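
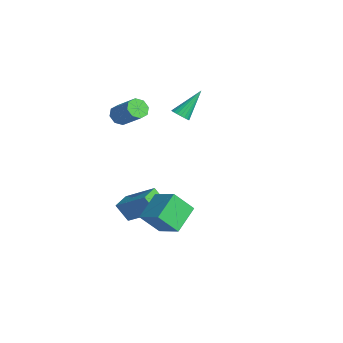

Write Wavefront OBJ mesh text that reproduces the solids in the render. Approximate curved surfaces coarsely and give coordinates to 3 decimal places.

v -2.992 -0.251 3.066
v -2.575 -0.287 2.595
v -1.352 0.155 3.643
v -1.768 0.191 4.114
v -2.769 0.152 2.636
v -1.546 0.595 3.684
v -3.094 0.355 2.93
v -1.871 0.798 3.977
v -3.358 0.203 3.303
v -2.135 0.645 4.35
v -3.408 -0.215 3.537
v -2.185 0.227 4.585
v -3.214 -0.655 3.496
v -1.991 -0.212 4.544
v -2.889 -0.858 3.203
v -1.666 -0.415 4.25
v -2.625 -0.705 2.83
v -1.402 -0.263 3.877
v 0.687 0.017 -0.573
v 1.974 0.445 0.113
v 0.966 0.946 -1.677
v 2.253 1.374 -0.992
v 1.507 -1.174 -1.368
v 2.794 -0.746 -0.683
v 1.786 -0.245 -2.473
v 3.073 0.183 -1.787
v -1.815 -1.051 -2.67
v -0.452 -0.062 -1.484
v -2.459 -0.236 -2.609
v -1.095 0.753 -1.424
v -1.325 -0.593 -3.616
v 0.039 0.396 -2.431
v -1.968 0.222 -3.556
v -0.605 1.211 -2.37
v -2.822 2.917 2.357
v -2.402 3.202 2.172
v -3.078 4.183 3.723
v -2.574 3.291 2.057
v -2.788 3.316 1.994
v -3.008 3.271 1.994
v -3.196 3.166 2.057
v -3.319 3.017 2.171
v -3.357 2.851 2.318
v -3.302 2.697 2.471
v -3.164 2.58 2.605
v -2.967 2.522 2.695
v -2.745 2.532 2.728
v -2.536 2.609 2.696
v -2.377 2.739 2.605
v -2.295 2.9 2.472
v -2.304 3.063 2.318
f 2 1 5
f 2 5 3
f 3 5 6
f 3 6 4
f 5 1 7
f 5 7 6
f 6 7 8
f 6 8 4
f 7 1 9
f 7 9 8
f 8 9 10
f 8 10 4
f 9 1 11
f 9 11 10
f 10 11 12
f 10 12 4
f 11 1 13
f 11 13 12
f 12 13 14
f 12 14 4
f 13 1 15
f 13 15 14
f 14 15 16
f 14 16 4
f 15 1 17
f 15 17 16
f 16 17 18
f 16 18 4
f 17 1 2
f 17 2 18
f 18 2 3
f 18 3 4
f 20 22 19
f 23 20 19
f 19 22 21
f 21 23 19
f 20 26 22
f 24 20 23
f 24 26 20
f 22 26 21
f 25 23 21
f 21 26 25
f 25 24 23
f 26 24 25
f 28 30 27
f 31 28 27
f 27 30 29
f 29 31 27
f 28 34 30
f 32 28 31
f 32 34 28
f 30 34 29
f 33 31 29
f 29 34 33
f 33 32 31
f 34 32 33
f 36 35 38
f 36 38 37
f 38 35 39
f 38 39 37
f 39 35 40
f 39 40 37
f 40 35 41
f 40 41 37
f 41 35 42
f 41 42 37
f 42 35 43
f 42 43 37
f 43 35 44
f 43 44 37
f 44 35 45
f 44 45 37
f 45 35 46
f 45 46 37
f 46 35 47
f 46 47 37
f 47 35 48
f 47 48 37
f 48 35 49
f 48 49 37
f 49 35 50
f 49 50 37
f 50 35 51
f 50 51 37
f 51 35 36
f 51 36 37



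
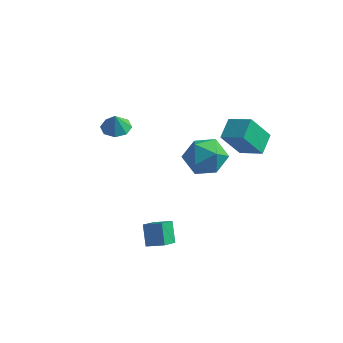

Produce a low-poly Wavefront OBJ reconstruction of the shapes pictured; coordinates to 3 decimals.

v 0.509 -2.767 -3.639
v 0.01 -2.115 -2.593
v 0.536 -1.633 -4.333
v 0.038 -0.981 -3.287
v 1.482 -2.579 -3.293
v 0.984 -1.927 -2.247
v 1.51 -1.445 -3.987
v 1.011 -0.793 -2.941
v 2.123 -0.564 3.697
v 3.253 -0.465 4.174
v 2.807 -1.855 2.346
v 3.937 -1.756 2.823
v 3.046 -2.312 3.463
v 2.623 -1.514 4.298
v 3.437 -0.806 2.222
v 3.014 -0.008 3.057
v 4.065 -0.614 3.262
v 3.823 -1.545 4.029
v 2.237 -0.775 2.491
v 1.995 -1.706 3.258
v 3.509 2.256 2.418
v 3.394 3.449 2.996
v 2.161 2.39 1.874
v 2.046 3.582 2.452
v 4.234 3.098 0.828
v 4.119 4.29 1.406
v 2.886 3.231 0.284
v 2.771 4.424 0.862
v -2.671 0.094 2.586
v -1.909 -0.19 2.483
v -2.609 -0.114 3.614
v -1.921 0.425 2.608
v -2.372 0.846 2.721
v -2.999 0.827 2.755
v -3.433 0.378 2.69
v -3.421 -0.236 2.565
v -2.97 -0.658 2.452
v -2.343 -0.638 2.418
f 2 4 1
f 5 2 1
f 1 4 3
f 3 5 1
f 2 8 4
f 6 2 5
f 6 8 2
f 4 8 3
f 7 5 3
f 3 8 7
f 7 6 5
f 8 6 7
f 9 20 14
f 9 14 10
f 9 10 16
f 9 16 19
f 9 19 20
f 10 14 18
f 14 20 13
f 20 19 11
f 19 16 15
f 16 10 17
f 12 18 13
f 12 13 11
f 12 11 15
f 12 15 17
f 12 17 18
f 13 18 14
f 11 13 20
f 15 11 19
f 17 15 16
f 18 17 10
f 22 24 21
f 25 22 21
f 21 24 23
f 23 25 21
f 22 28 24
f 26 22 25
f 26 28 22
f 24 28 23
f 27 25 23
f 23 28 27
f 27 26 25
f 28 26 27
f 30 29 32
f 30 32 31
f 32 29 33
f 32 33 31
f 33 29 34
f 33 34 31
f 34 29 35
f 34 35 31
f 35 29 36
f 35 36 31
f 36 29 37
f 36 37 31
f 37 29 38
f 37 38 31
f 38 29 30
f 38 30 31



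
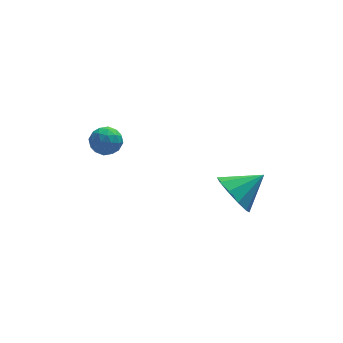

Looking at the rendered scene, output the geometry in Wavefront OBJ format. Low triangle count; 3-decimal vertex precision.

v -4.044 0.681 3.501
v -3.453 0.875 3.602
v -3.747 0.225 2.638
v -3.156 0.419 2.739
v -3.412 -0.02 3.113
v -3.596 0.262 3.647
v -3.604 0.838 2.593
v -3.788 1.12 3.127
v -3.181 0.972 3.041
v -3.062 0.442 3.362
v -4.138 0.658 2.878
v -4.019 0.128 3.199
v -3.775 0.818 3.627
v -3.425 0.282 2.613
v -3.576 0.024 2.832
v -3.228 0.138 2.892
v -3.859 0.458 3.653
v -3.511 0.572 3.713
v -3.487 0.046 3.425
v -3.689 0.528 2.527
v -3.341 0.642 2.587
v -3.972 0.962 3.348
v -3.624 1.076 3.408
v -3.713 1.054 2.815
v -3.267 0.989 3.357
v -3.092 0.721 2.85
v -3.356 0.967 2.764
v -3.464 1.133 3.078
v -3.197 0.678 3.546
v -3.022 0.409 3.038
v -3.173 0.152 3.258
v -3.281 0.318 3.572
v -3.037 0.735 3.216
v -4.178 0.691 3.202
v -4.003 0.422 2.694
v -3.919 0.782 2.668
v -4.027 0.948 2.982
v -4.108 0.379 3.39
v -3.933 0.111 2.883
v -3.736 -0.033 3.162
v -3.844 0.133 3.476
v -4.163 0.365 3.024
v -0.124 -3.678 3.28
v 0.326 -3.707 2.548
v 0.964 -3.462 3.94
v 0.177 -3.204 2.629
v -0.087 -2.881 2.959
v -0.365 -2.863 3.411
v -0.551 -3.156 3.814
v -0.574 -3.649 4.013
v -0.424 -4.153 3.932
v -0.16 -4.475 3.602
v 0.118 -4.493 3.149
v 0.304 -4.2 2.747
f 1 38 17
f 38 12 41
f 17 41 6
f 38 41 17
f 1 17 13
f 17 6 18
f 13 18 2
f 17 18 13
f 1 13 22
f 13 2 23
f 22 23 8
f 13 23 22
f 1 22 34
f 22 8 37
f 34 37 11
f 22 37 34
f 1 34 38
f 34 11 42
f 38 42 12
f 34 42 38
f 2 18 29
f 18 6 32
f 29 32 10
f 18 32 29
f 6 41 19
f 41 12 40
f 19 40 5
f 41 40 19
f 12 42 39
f 42 11 35
f 39 35 3
f 42 35 39
f 11 37 36
f 37 8 24
f 36 24 7
f 37 24 36
f 8 23 28
f 23 2 25
f 28 25 9
f 23 25 28
f 4 30 16
f 30 10 31
f 16 31 5
f 30 31 16
f 4 16 14
f 16 5 15
f 14 15 3
f 16 15 14
f 4 14 21
f 14 3 20
f 21 20 7
f 14 20 21
f 4 21 26
f 21 7 27
f 26 27 9
f 21 27 26
f 4 26 30
f 26 9 33
f 30 33 10
f 26 33 30
f 5 31 19
f 31 10 32
f 19 32 6
f 31 32 19
f 3 15 39
f 15 5 40
f 39 40 12
f 15 40 39
f 7 20 36
f 20 3 35
f 36 35 11
f 20 35 36
f 9 27 28
f 27 7 24
f 28 24 8
f 27 24 28
f 10 33 29
f 33 9 25
f 29 25 2
f 33 25 29
f 44 43 46
f 44 46 45
f 46 43 47
f 46 47 45
f 47 43 48
f 47 48 45
f 48 43 49
f 48 49 45
f 49 43 50
f 49 50 45
f 50 43 51
f 50 51 45
f 51 43 52
f 51 52 45
f 52 43 53
f 52 53 45
f 53 43 54
f 53 54 45
f 54 43 44
f 54 44 45



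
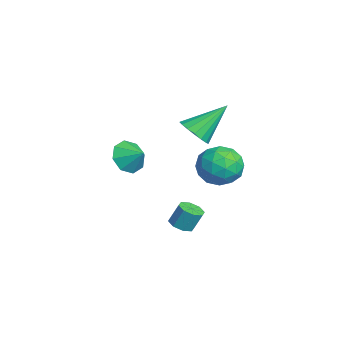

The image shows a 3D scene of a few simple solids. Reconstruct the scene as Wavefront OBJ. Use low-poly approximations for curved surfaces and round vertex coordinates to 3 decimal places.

v 2.323 -0.254 0.322
v 2.922 -0.277 0.298
v 2.976 0.151 1.233
v 2.377 0.174 1.258
v 2.754 0.116 0.128
v 2.808 0.543 1.064
v 2.333 0.292 0.072
v 2.388 0.719 1.008
v 1.906 0.148 0.163
v 1.961 0.576 1.098
v 1.724 -0.231 0.347
v 1.778 0.197 1.282
v 1.892 -0.623 0.516
v 1.946 -0.196 1.452
v 2.312 -0.799 0.572
v 2.367 -0.372 1.508
v 2.739 -0.656 0.482
v 2.794 -0.228 1.417
v -3.326 1.221 2.795
v -2.51 1.091 3.123
v -3.654 2.779 4.225
v -2.452 1.383 2.818
v -2.594 1.638 2.508
v -2.904 1.798 2.264
v -3.311 1.825 2.141
v -3.722 1.714 2.168
v -4.042 1.49 2.338
v -4.198 1.205 2.613
v -4.154 0.923 2.93
v -3.921 0.71 3.215
v -3.552 0.614 3.405
v -3.131 0.657 3.454
v -2.755 0.829 3.353
v 0.563 1.483 3.499
v 1.269 2.095 4.066
v 1.891 0.885 2.494
v 2.597 1.497 3.061
v 2.117 0.636 3.534
v 1.296 1.006 4.155
v 1.864 1.974 2.405
v 1.043 2.344 3.026
v 2.073 2.399 3.39
v 2.229 1.572 4.089
v 0.931 1.408 2.471
v 1.087 0.581 3.17
v 0.8 1.841 3.871
v 2.36 1.139 2.689
v 2.078 0.632 2.967
v 2.493 0.993 3.301
v 0.815 1.201 3.923
v 1.23 1.561 4.257
v 1.728 0.704 3.944
v 1.93 1.419 2.303
v 2.345 1.779 2.637
v 0.667 1.987 3.259
v 1.082 2.348 3.593
v 1.432 2.276 2.616
v 1.687 2.38 3.807
v 2.467 2.029 3.216
v 2.037 2.309 2.83
v 1.554 2.526 3.195
v 1.779 1.894 4.217
v 2.559 1.543 3.627
v 2.277 1.036 3.905
v 1.795 1.254 4.27
v 2.251 2.073 3.82
v 0.601 1.437 2.933
v 1.381 1.086 2.343
v 1.365 1.726 2.29
v 0.883 1.944 2.655
v 0.693 0.951 3.344
v 1.473 0.6 2.753
v 1.606 0.454 3.365
v 1.123 0.671 3.73
v 0.909 0.907 2.74
v -0.606 -2.043 2.958
v -0.107 -1.922 2.207
v 0.046 -1.477 3.482
v -0.595 -1.431 2.284
v -1.089 -1.298 2.756
v -1.301 -1.601 3.346
v -1.106 -2.163 3.709
v -0.618 -2.654 3.631
v -0.123 -2.787 3.159
v 0.088 -2.484 2.569
f 2 1 5
f 2 5 3
f 3 5 6
f 3 6 4
f 5 1 7
f 5 7 6
f 6 7 8
f 6 8 4
f 7 1 9
f 7 9 8
f 8 9 10
f 8 10 4
f 9 1 11
f 9 11 10
f 10 11 12
f 10 12 4
f 11 1 13
f 11 13 12
f 12 13 14
f 12 14 4
f 13 1 15
f 13 15 14
f 14 15 16
f 14 16 4
f 15 1 17
f 15 17 16
f 16 17 18
f 16 18 4
f 17 1 2
f 17 2 18
f 18 2 3
f 18 3 4
f 20 19 22
f 20 22 21
f 22 19 23
f 22 23 21
f 23 19 24
f 23 24 21
f 24 19 25
f 24 25 21
f 25 19 26
f 25 26 21
f 26 19 27
f 26 27 21
f 27 19 28
f 27 28 21
f 28 19 29
f 28 29 21
f 29 19 30
f 29 30 21
f 30 19 31
f 30 31 21
f 31 19 32
f 31 32 21
f 32 19 33
f 32 33 21
f 33 19 20
f 33 20 21
f 34 71 50
f 71 45 74
f 50 74 39
f 71 74 50
f 34 50 46
f 50 39 51
f 46 51 35
f 50 51 46
f 34 46 55
f 46 35 56
f 55 56 41
f 46 56 55
f 34 55 67
f 55 41 70
f 67 70 44
f 55 70 67
f 34 67 71
f 67 44 75
f 71 75 45
f 67 75 71
f 35 51 62
f 51 39 65
f 62 65 43
f 51 65 62
f 39 74 52
f 74 45 73
f 52 73 38
f 74 73 52
f 45 75 72
f 75 44 68
f 72 68 36
f 75 68 72
f 44 70 69
f 70 41 57
f 69 57 40
f 70 57 69
f 41 56 61
f 56 35 58
f 61 58 42
f 56 58 61
f 37 63 49
f 63 43 64
f 49 64 38
f 63 64 49
f 37 49 47
f 49 38 48
f 47 48 36
f 49 48 47
f 37 47 54
f 47 36 53
f 54 53 40
f 47 53 54
f 37 54 59
f 54 40 60
f 59 60 42
f 54 60 59
f 37 59 63
f 59 42 66
f 63 66 43
f 59 66 63
f 38 64 52
f 64 43 65
f 52 65 39
f 64 65 52
f 36 48 72
f 48 38 73
f 72 73 45
f 48 73 72
f 40 53 69
f 53 36 68
f 69 68 44
f 53 68 69
f 42 60 61
f 60 40 57
f 61 57 41
f 60 57 61
f 43 66 62
f 66 42 58
f 62 58 35
f 66 58 62
f 77 76 79
f 77 79 78
f 79 76 80
f 79 80 78
f 80 76 81
f 80 81 78
f 81 76 82
f 81 82 78
f 82 76 83
f 82 83 78
f 83 76 84
f 83 84 78
f 84 76 85
f 84 85 78
f 85 76 77
f 85 77 78



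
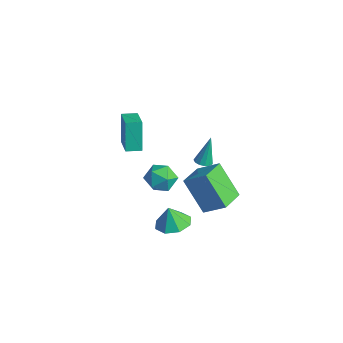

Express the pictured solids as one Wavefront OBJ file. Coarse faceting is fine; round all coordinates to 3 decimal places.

v -3.349 -1.179 -2.025
v -3.936 -0.81 -0.342
v -3.003 -0.394 -2.077
v -3.591 -0.024 -0.394
v -1.849 -1.796 -1.366
v -2.437 -1.426 0.317
v -1.504 -1.01 -1.418
v -2.091 -0.641 0.265
v -0.341 1.944 -2.844
v 0.164 2.012 -2.847
v -0.399 2.436 -1.156
v 0.048 2.263 -2.924
v -0.191 2.413 -2.976
v -0.478 2.415 -2.986
v -0.722 2.266 -2.951
v -0.845 2.016 -2.882
v -0.808 1.743 -2.802
v -0.623 1.533 -2.734
v -0.348 1.455 -2.702
v -0.072 1.531 -2.715
v 0.119 1.739 -2.769
v -0.198 -0.185 -2.281
v 0.261 -0.46 -3.049
v 0.179 -1.48 -1.591
v 0.638 -1.755 -2.359
v 0.969 -1.046 -1.845
v 0.736 -0.246 -2.271
v -0.296 -1.694 -2.369
v -0.529 -0.894 -2.795
v 0.201 -1.393 -3.103
v 0.982 -0.992 -2.779
v -0.542 -0.948 -1.861
v 0.239 -0.547 -1.537
v 2.346 -0.967 -0.864
v 3.285 -0.262 -0.03
v 1.603 0.323 -1.118
v 2.543 1.028 -0.285
v 3.597 -0.588 -2.595
v 4.537 0.117 -1.762
v 2.855 0.702 -2.85
v 3.794 1.407 -2.016
v 2.617 -1.726 -3.675
v 3.141 -2.53 -3.681
v 2.403 -1.874 -2.545
v 3.542 -1.934 -3.527
v 3.401 -1.216 -3.46
v 2.801 -0.797 -3.519
v 2.093 -0.922 -3.669
v 1.692 -1.518 -3.823
v 1.833 -2.236 -3.89
v 2.433 -2.655 -3.831
f 2 4 1
f 5 2 1
f 1 4 3
f 3 5 1
f 2 8 4
f 6 2 5
f 6 8 2
f 4 8 3
f 7 5 3
f 3 8 7
f 7 6 5
f 8 6 7
f 10 9 12
f 10 12 11
f 12 9 13
f 12 13 11
f 13 9 14
f 13 14 11
f 14 9 15
f 14 15 11
f 15 9 16
f 15 16 11
f 16 9 17
f 16 17 11
f 17 9 18
f 17 18 11
f 18 9 19
f 18 19 11
f 19 9 20
f 19 20 11
f 20 9 21
f 20 21 11
f 21 9 10
f 21 10 11
f 22 33 27
f 22 27 23
f 22 23 29
f 22 29 32
f 22 32 33
f 23 27 31
f 27 33 26
f 33 32 24
f 32 29 28
f 29 23 30
f 25 31 26
f 25 26 24
f 25 24 28
f 25 28 30
f 25 30 31
f 26 31 27
f 24 26 33
f 28 24 32
f 30 28 29
f 31 30 23
f 35 37 34
f 38 35 34
f 34 37 36
f 36 38 34
f 35 41 37
f 39 35 38
f 39 41 35
f 37 41 36
f 40 38 36
f 36 41 40
f 40 39 38
f 41 39 40
f 43 42 45
f 43 45 44
f 45 42 46
f 45 46 44
f 46 42 47
f 46 47 44
f 47 42 48
f 47 48 44
f 48 42 49
f 48 49 44
f 49 42 50
f 49 50 44
f 50 42 51
f 50 51 44
f 51 42 43
f 51 43 44



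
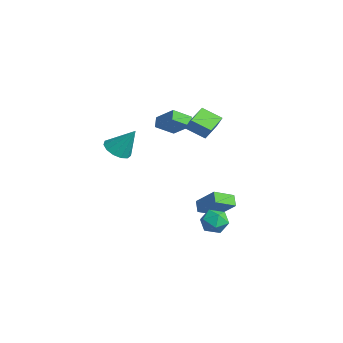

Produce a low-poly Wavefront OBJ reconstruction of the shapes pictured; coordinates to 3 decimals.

v -0.437 1.887 -3.68
v -0.319 0.583 -3.08
v 0.649 2.53 -2.497
v 0.767 1.226 -1.897
v 0.213 1.714 -4.183
v 0.331 0.41 -3.583
v 1.299 2.357 -3
v 1.417 1.053 -2.4
v -2.708 -3.288 0.777
v -1.944 -3.819 0.764
v -2.072 -2.412 2.363
v -1.832 -3.391 0.483
v -1.998 -2.931 0.295
v -2.389 -2.584 0.26
v -2.881 -2.461 0.39
v -3.319 -2.6 0.642
v -3.562 -2.958 0.937
v -3.535 -3.421 1.182
v -3.244 -3.841 1.298
v -2.784 -4.086 1.249
v -2.299 -4.078 1.05
v 3.748 0.597 -1.895
v 4.523 0.521 -2.353
v 3.297 -0.681 -2.447
v 4.072 -0.757 -2.905
v 4.072 -0.826 -2.004
v 4.35 -0.036 -1.663
v 3.47 -0.124 -3.137
v 3.748 0.666 -2.796
v 4.351 0.076 -3.121
v 4.724 -0.358 -2.421
v 3.096 0.198 -2.379
v 3.469 -0.236 -1.679
v 1.186 0.498 2.707
v 0.385 -0.401 3.317
v 0.195 1.613 3.049
v -0.606 0.714 3.659
v 1.626 0.646 3.501
v 0.825 -0.253 4.111
v 0.635 1.761 3.843
v -0.166 0.862 4.453
v -4.115 0.74 0.675
v -4.112 -0.428 1.428
v -4.702 1.041 1.144
v -4.7 -0.127 1.897
v -3.02 1.367 1.643
v -3.018 0.199 2.396
v -3.608 1.668 2.112
v -3.605 0.5 2.865
f 2 4 1
f 5 2 1
f 1 4 3
f 3 5 1
f 2 8 4
f 6 2 5
f 6 8 2
f 4 8 3
f 7 5 3
f 3 8 7
f 7 6 5
f 8 6 7
f 10 9 12
f 10 12 11
f 12 9 13
f 12 13 11
f 13 9 14
f 13 14 11
f 14 9 15
f 14 15 11
f 15 9 16
f 15 16 11
f 16 9 17
f 16 17 11
f 17 9 18
f 17 18 11
f 18 9 19
f 18 19 11
f 19 9 20
f 19 20 11
f 20 9 21
f 20 21 11
f 21 9 10
f 21 10 11
f 22 33 27
f 22 27 23
f 22 23 29
f 22 29 32
f 22 32 33
f 23 27 31
f 27 33 26
f 33 32 24
f 32 29 28
f 29 23 30
f 25 31 26
f 25 26 24
f 25 24 28
f 25 28 30
f 25 30 31
f 26 31 27
f 24 26 33
f 28 24 32
f 30 28 29
f 31 30 23
f 35 37 34
f 38 35 34
f 34 37 36
f 36 38 34
f 35 41 37
f 39 35 38
f 39 41 35
f 37 41 36
f 40 38 36
f 36 41 40
f 40 39 38
f 41 39 40
f 43 45 42
f 46 43 42
f 42 45 44
f 44 46 42
f 43 49 45
f 47 43 46
f 47 49 43
f 45 49 44
f 48 46 44
f 44 49 48
f 48 47 46
f 49 47 48



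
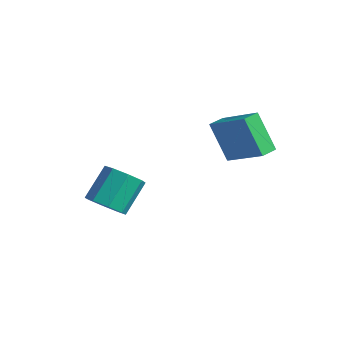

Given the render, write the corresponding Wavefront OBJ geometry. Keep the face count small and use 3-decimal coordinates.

v 1.909 -4.096 0.978
v 2.542 -3.593 0.561
v 2.343 -2.361 1.744
v 1.711 -2.864 2.162
v 1.9 -3.467 0.321
v 1.701 -2.234 1.505
v 1.264 -3.709 0.467
v 1.065 -2.477 1.65
v 1.006 -4.178 0.912
v 0.807 -2.946 2.095
v 1.277 -4.599 1.396
v 1.078 -3.367 2.579
v 1.919 -4.726 1.635
v 1.72 -3.493 2.819
v 2.555 -4.483 1.49
v 2.356 -3.251 2.673
v 2.813 -4.014 1.045
v 2.614 -2.782 2.228
v 2.6 0.871 3.83
v 4.385 1.044 4.943
v 2.54 1.678 3.801
v 4.324 1.852 4.914
v 3.636 0.888 2.166
v 5.42 1.062 3.279
v 3.575 1.696 2.137
v 5.36 1.869 3.25
f 2 1 5
f 2 5 3
f 3 5 6
f 3 6 4
f 5 1 7
f 5 7 6
f 6 7 8
f 6 8 4
f 7 1 9
f 7 9 8
f 8 9 10
f 8 10 4
f 9 1 11
f 9 11 10
f 10 11 12
f 10 12 4
f 11 1 13
f 11 13 12
f 12 13 14
f 12 14 4
f 13 1 15
f 13 15 14
f 14 15 16
f 14 16 4
f 15 1 17
f 15 17 16
f 16 17 18
f 16 18 4
f 17 1 2
f 17 2 18
f 18 2 3
f 18 3 4
f 20 22 19
f 23 20 19
f 19 22 21
f 21 23 19
f 20 26 22
f 24 20 23
f 24 26 20
f 22 26 21
f 25 23 21
f 21 26 25
f 25 24 23
f 26 24 25



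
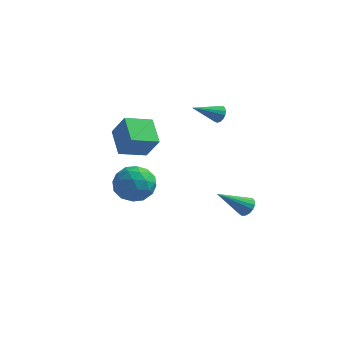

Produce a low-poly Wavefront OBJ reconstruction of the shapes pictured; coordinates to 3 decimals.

v 4 -1.998 -1.614
v 4.377 -1.914 -1.181
v 2.8 -2.942 -0.386
v 4.212 -1.69 -1.171
v 3.999 -1.538 -1.262
v 3.786 -1.491 -1.434
v 3.622 -1.56 -1.647
v 3.545 -1.73 -1.853
v 3.572 -1.961 -2.004
v 3.698 -2.201 -2.066
v 3.892 -2.394 -2.024
v 4.112 -2.497 -1.889
v 4.306 -2.486 -1.69
v 4.43 -2.363 -1.475
v 4.455 -2.156 -1.291
v 1.783 0.339 3.143
v 2.04 0.414 3.6
v 0.717 -0.619 3.897
v 1.869 0.601 3.595
v 1.678 0.728 3.487
v 1.511 0.766 3.299
v 1.407 0.706 3.076
v 1.389 0.562 2.868
v 1.461 0.367 2.723
v 1.607 0.165 2.674
v 1.794 0.004 2.732
v 1.978 -0.081 2.884
v 2.117 -0.07 3.096
v 2.18 0.035 3.318
v 2.152 0.21 3.5
v -3.462 0.285 -2.508
v -2.437 0.828 -2.767
v -2.503 -1.328 -2.093
v -1.478 -0.785 -2.352
v -2.093 -0.465 -1.387
v -2.686 0.532 -1.643
v -2.254 -1.032 -3.217
v -2.847 -0.035 -3.473
v -1.691 0.014 -3.204
v -1.591 0.364 -2.073
v -3.349 -0.864 -2.787
v -3.249 -0.514 -1.656
v -3.034 0.698 -2.674
v -1.906 -1.198 -2.186
v -2.268 -1.01 -1.619
v -1.665 -0.691 -1.771
v -3.18 0.524 -2.014
v -2.578 0.843 -2.165
v -2.375 0.083 -1.354
v -2.362 -1.343 -2.695
v -1.76 -1.024 -2.846
v -3.275 0.191 -3.089
v -2.672 0.51 -3.241
v -2.565 -0.583 -3.506
v -1.992 0.539 -3.083
v -1.429 -0.41 -2.839
v -1.885 -0.554 -3.348
v -2.233 0.032 -3.498
v -1.934 0.745 -2.418
v -1.37 -0.204 -2.174
v -1.732 -0.016 -1.607
v -2.08 0.571 -1.758
v -1.495 0.266 -2.675
v -3.57 -0.296 -2.686
v -3.006 -1.245 -2.442
v -2.86 -1.071 -3.102
v -3.208 -0.484 -3.253
v -3.511 -0.09 -2.021
v -2.948 -1.039 -1.777
v -2.707 -0.532 -1.362
v -3.055 0.054 -1.512
v -3.445 -0.766 -2.185
v -1.43 -4.898 2.649
v -0.678 -5.136 3.866
v -2.215 -3.74 3.362
v -1.463 -3.978 4.578
v -0.397 -3.922 2.202
v 0.355 -4.16 3.418
v -1.182 -2.764 2.914
v -0.43 -3.002 4.131
f 2 1 4
f 2 4 3
f 4 1 5
f 4 5 3
f 5 1 6
f 5 6 3
f 6 1 7
f 6 7 3
f 7 1 8
f 7 8 3
f 8 1 9
f 8 9 3
f 9 1 10
f 9 10 3
f 10 1 11
f 10 11 3
f 11 1 12
f 11 12 3
f 12 1 13
f 12 13 3
f 13 1 14
f 13 14 3
f 14 1 15
f 14 15 3
f 15 1 2
f 15 2 3
f 17 16 19
f 17 19 18
f 19 16 20
f 19 20 18
f 20 16 21
f 20 21 18
f 21 16 22
f 21 22 18
f 22 16 23
f 22 23 18
f 23 16 24
f 23 24 18
f 24 16 25
f 24 25 18
f 25 16 26
f 25 26 18
f 26 16 27
f 26 27 18
f 27 16 28
f 27 28 18
f 28 16 29
f 28 29 18
f 29 16 30
f 29 30 18
f 30 16 17
f 30 17 18
f 31 68 47
f 68 42 71
f 47 71 36
f 68 71 47
f 31 47 43
f 47 36 48
f 43 48 32
f 47 48 43
f 31 43 52
f 43 32 53
f 52 53 38
f 43 53 52
f 31 52 64
f 52 38 67
f 64 67 41
f 52 67 64
f 31 64 68
f 64 41 72
f 68 72 42
f 64 72 68
f 32 48 59
f 48 36 62
f 59 62 40
f 48 62 59
f 36 71 49
f 71 42 70
f 49 70 35
f 71 70 49
f 42 72 69
f 72 41 65
f 69 65 33
f 72 65 69
f 41 67 66
f 67 38 54
f 66 54 37
f 67 54 66
f 38 53 58
f 53 32 55
f 58 55 39
f 53 55 58
f 34 60 46
f 60 40 61
f 46 61 35
f 60 61 46
f 34 46 44
f 46 35 45
f 44 45 33
f 46 45 44
f 34 44 51
f 44 33 50
f 51 50 37
f 44 50 51
f 34 51 56
f 51 37 57
f 56 57 39
f 51 57 56
f 34 56 60
f 56 39 63
f 60 63 40
f 56 63 60
f 35 61 49
f 61 40 62
f 49 62 36
f 61 62 49
f 33 45 69
f 45 35 70
f 69 70 42
f 45 70 69
f 37 50 66
f 50 33 65
f 66 65 41
f 50 65 66
f 39 57 58
f 57 37 54
f 58 54 38
f 57 54 58
f 40 63 59
f 63 39 55
f 59 55 32
f 63 55 59
f 74 76 73
f 77 74 73
f 73 76 75
f 75 77 73
f 74 80 76
f 78 74 77
f 78 80 74
f 76 80 75
f 79 77 75
f 75 80 79
f 79 78 77
f 80 78 79



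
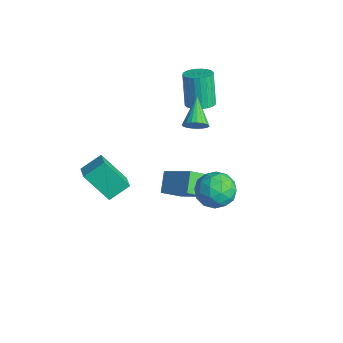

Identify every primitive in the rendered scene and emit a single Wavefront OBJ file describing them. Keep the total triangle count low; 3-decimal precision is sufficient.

v 0.232 2.196 2.133
v 0.642 2.346 2.614
v -1.072 2.944 3.007
v 0.66 2.564 2.455
v 0.604 2.718 2.24
v 0.484 2.781 2.007
v 0.32 2.744 1.795
v 0.142 2.612 1.641
v -0.022 2.407 1.573
v -0.141 2.166 1.601
v -0.196 1.931 1.721
v -0.177 1.741 1.913
v -0.087 1.629 2.142
v 0.058 1.616 2.37
v 0.234 1.703 2.556
v 0.408 1.875 2.67
v 0.553 2.102 2.69
v -3.303 -2.254 -2.485
v -3.244 -1.164 -1.798
v -2.466 -1.301 -4.069
v -2.407 -0.21 -3.382
v -2.393 -2.51 -2.158
v -2.334 -1.419 -1.471
v -1.556 -1.556 -3.742
v -1.497 -0.466 -3.055
v 2.703 2.23 -0.121
v 3.708 2.511 0.011
v 3.052 0.689 0.509
v 4.057 0.97 0.641
v 3.307 1.403 1.238
v 3.091 2.356 0.848
v 3.669 0.844 -0.328
v 3.453 1.797 -0.718
v 4.305 1.655 -0.117
v 4.081 2 0.851
v 2.679 1.2 -0.331
v 2.455 1.545 0.637
v 3.175 2.506 -0.111
v 3.585 0.694 0.631
v 3.144 0.949 0.981
v 3.734 1.114 1.059
v 2.813 2.414 0.381
v 3.403 2.58 0.459
v 3.167 1.928 1.18
v 3.357 0.62 0.061
v 3.947 0.786 0.139
v 3.026 2.086 -0.539
v 3.616 2.251 -0.461
v 3.593 1.272 -0.66
v 4.116 2.168 -0.108
v 4.321 1.262 0.263
v 4.093 1.188 -0.307
v 3.967 1.748 -0.536
v 3.985 2.371 0.461
v 4.189 1.465 0.831
v 3.749 1.72 1.182
v 3.622 2.279 0.953
v 4.335 1.867 0.386
v 2.571 1.735 -0.311
v 2.775 0.829 0.059
v 3.138 0.921 -0.433
v 3.011 1.48 -0.662
v 2.439 1.938 0.257
v 2.644 1.032 0.628
v 2.793 1.452 1.056
v 2.667 2.012 0.827
v 2.425 1.333 0.134
v -0.507 1.976 -2.395
v -0.554 0.92 -1.621
v 0.927 2.653 -1.385
v 0.88 1.597 -0.611
v 0.28 1.403 -3.129
v 0.233 0.347 -2.355
v 1.714 2.08 -2.119
v 1.667 1.024 -1.345
v -2.231 3.743 1.005
v -1.569 3.502 1.291
v -2.248 3.717 3.041
v -2.909 3.957 2.755
v -1.521 3.794 1.273
v -2.2 4.009 3.024
v -1.582 4.078 1.215
v -2.261 4.293 2.966
v -1.741 4.312 1.125
v -2.42 4.526 2.875
v -1.975 4.458 1.016
v -2.654 4.673 2.767
v -2.248 4.496 0.906
v -2.927 4.711 2.656
v -2.518 4.419 0.81
v -3.197 4.634 2.561
v -2.744 4.239 0.745
v -3.423 4.454 2.495
v -2.892 3.983 0.719
v -3.571 4.198 2.469
v -2.94 3.691 0.736
v -3.619 3.906 2.487
v -2.879 3.407 0.794
v -3.558 3.622 2.545
v -2.72 3.174 0.885
v -3.399 3.388 2.635
v -2.486 3.027 0.993
v -3.165 3.242 2.744
v -2.213 2.989 1.104
v -2.892 3.204 2.854
v -1.943 3.066 1.199
v -2.622 3.281 2.95
v -1.717 3.246 1.265
v -2.396 3.461 3.015
f 2 1 4
f 2 4 3
f 4 1 5
f 4 5 3
f 5 1 6
f 5 6 3
f 6 1 7
f 6 7 3
f 7 1 8
f 7 8 3
f 8 1 9
f 8 9 3
f 9 1 10
f 9 10 3
f 10 1 11
f 10 11 3
f 11 1 12
f 11 12 3
f 12 1 13
f 12 13 3
f 13 1 14
f 13 14 3
f 14 1 15
f 14 15 3
f 15 1 16
f 15 16 3
f 16 1 17
f 16 17 3
f 17 1 2
f 17 2 3
f 19 21 18
f 22 19 18
f 18 21 20
f 20 22 18
f 19 25 21
f 23 19 22
f 23 25 19
f 21 25 20
f 24 22 20
f 20 25 24
f 24 23 22
f 25 23 24
f 26 63 42
f 63 37 66
f 42 66 31
f 63 66 42
f 26 42 38
f 42 31 43
f 38 43 27
f 42 43 38
f 26 38 47
f 38 27 48
f 47 48 33
f 38 48 47
f 26 47 59
f 47 33 62
f 59 62 36
f 47 62 59
f 26 59 63
f 59 36 67
f 63 67 37
f 59 67 63
f 27 43 54
f 43 31 57
f 54 57 35
f 43 57 54
f 31 66 44
f 66 37 65
f 44 65 30
f 66 65 44
f 37 67 64
f 67 36 60
f 64 60 28
f 67 60 64
f 36 62 61
f 62 33 49
f 61 49 32
f 62 49 61
f 33 48 53
f 48 27 50
f 53 50 34
f 48 50 53
f 29 55 41
f 55 35 56
f 41 56 30
f 55 56 41
f 29 41 39
f 41 30 40
f 39 40 28
f 41 40 39
f 29 39 46
f 39 28 45
f 46 45 32
f 39 45 46
f 29 46 51
f 46 32 52
f 51 52 34
f 46 52 51
f 29 51 55
f 51 34 58
f 55 58 35
f 51 58 55
f 30 56 44
f 56 35 57
f 44 57 31
f 56 57 44
f 28 40 64
f 40 30 65
f 64 65 37
f 40 65 64
f 32 45 61
f 45 28 60
f 61 60 36
f 45 60 61
f 34 52 53
f 52 32 49
f 53 49 33
f 52 49 53
f 35 58 54
f 58 34 50
f 54 50 27
f 58 50 54
f 69 71 68
f 72 69 68
f 68 71 70
f 70 72 68
f 69 75 71
f 73 69 72
f 73 75 69
f 71 75 70
f 74 72 70
f 70 75 74
f 74 73 72
f 75 73 74
f 77 76 80
f 77 80 78
f 78 80 81
f 78 81 79
f 80 76 82
f 80 82 81
f 81 82 83
f 81 83 79
f 82 76 84
f 82 84 83
f 83 84 85
f 83 85 79
f 84 76 86
f 84 86 85
f 85 86 87
f 85 87 79
f 86 76 88
f 86 88 87
f 87 88 89
f 87 89 79
f 88 76 90
f 88 90 89
f 89 90 91
f 89 91 79
f 90 76 92
f 90 92 91
f 91 92 93
f 91 93 79
f 92 76 94
f 92 94 93
f 93 94 95
f 93 95 79
f 94 76 96
f 94 96 95
f 95 96 97
f 95 97 79
f 96 76 98
f 96 98 97
f 97 98 99
f 97 99 79
f 98 76 100
f 98 100 99
f 99 100 101
f 99 101 79
f 100 76 102
f 100 102 101
f 101 102 103
f 101 103 79
f 102 76 104
f 102 104 103
f 103 104 105
f 103 105 79
f 104 76 106
f 104 106 105
f 105 106 107
f 105 107 79
f 106 76 108
f 106 108 107
f 107 108 109
f 107 109 79
f 108 76 77
f 108 77 109
f 109 77 78
f 109 78 79



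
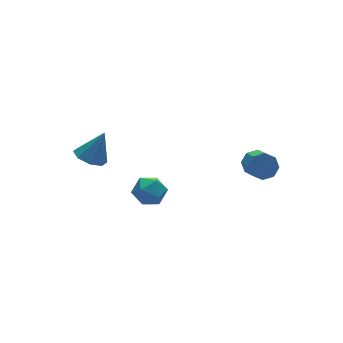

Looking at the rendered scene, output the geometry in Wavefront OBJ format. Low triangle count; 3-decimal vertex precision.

v -2.364 0.707 0.936
v -1.589 1.216 0.751
v -1.491 -0.516 1.229
v -0.716 -0.007 1.044
v -1.229 0.177 1.817
v -1.769 0.933 1.636
v -1.311 -0.233 0.344
v -1.851 0.523 0.163
v -0.938 0.635 0.385
v -0.887 0.889 1.295
v -2.193 -0.189 0.685
v -2.142 0.065 1.595
v 3.328 -1.482 2.659
v 3.588 -1.11 3.269
v 3.253 -2.387 4.19
v 2.992 -2.758 3.581
v 3.02 -1.024 3.182
v 2.684 -2.301 4.103
v 2.632 -1.205 2.789
v 2.296 -2.482 3.71
v 2.651 -1.549 2.32
v 2.316 -2.826 3.241
v 3.067 -1.853 2.05
v 2.732 -3.13 2.971
v 3.636 -1.939 2.137
v 3.3 -3.216 3.058
v 4.024 -1.758 2.53
v 3.688 -3.035 3.451
v 4.004 -1.414 2.999
v 3.669 -2.691 3.92
v -3.352 3.234 2.074
v -2.645 2.797 1.703
v -2.528 3.266 3.606
v -2.585 3.489 1.656
v -2.974 4.032 1.854
v -3.584 4.107 2.181
v -4.059 3.671 2.445
v -4.119 2.979 2.492
v -3.73 2.436 2.294
v -3.12 2.361 1.967
f 1 12 6
f 1 6 2
f 1 2 8
f 1 8 11
f 1 11 12
f 2 6 10
f 6 12 5
f 12 11 3
f 11 8 7
f 8 2 9
f 4 10 5
f 4 5 3
f 4 3 7
f 4 7 9
f 4 9 10
f 5 10 6
f 3 5 12
f 7 3 11
f 9 7 8
f 10 9 2
f 14 13 17
f 14 17 15
f 15 17 18
f 15 18 16
f 17 13 19
f 17 19 18
f 18 19 20
f 18 20 16
f 19 13 21
f 19 21 20
f 20 21 22
f 20 22 16
f 21 13 23
f 21 23 22
f 22 23 24
f 22 24 16
f 23 13 25
f 23 25 24
f 24 25 26
f 24 26 16
f 25 13 27
f 25 27 26
f 26 27 28
f 26 28 16
f 27 13 29
f 27 29 28
f 28 29 30
f 28 30 16
f 29 13 14
f 29 14 30
f 30 14 15
f 30 15 16
f 32 31 34
f 32 34 33
f 34 31 35
f 34 35 33
f 35 31 36
f 35 36 33
f 36 31 37
f 36 37 33
f 37 31 38
f 37 38 33
f 38 31 39
f 38 39 33
f 39 31 40
f 39 40 33
f 40 31 32
f 40 32 33



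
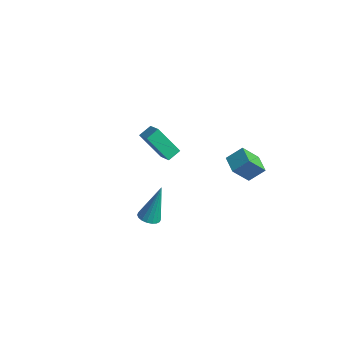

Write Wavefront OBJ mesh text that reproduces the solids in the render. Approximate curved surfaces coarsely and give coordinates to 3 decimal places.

v 1.695 3.167 0.932
v 1.31 2.31 2.139
v 2.173 3.897 1.603
v 1.788 3.039 2.81
v 2.612 2.641 0.85
v 2.227 1.783 2.057
v 3.09 3.37 1.521
v 2.705 2.513 2.728
v -1.358 0.297 1.885
v -2.503 -0.105 3.241
v -1.264 1.043 2.185
v -2.409 0.641 3.542
v -0.451 -0.081 2.538
v -1.596 -0.483 3.895
v -0.357 0.665 2.839
v -1.502 0.263 4.195
v 1.919 -4.015 2.593
v 2.355 -3.642 2.419
v 2.021 -3.225 4.547
v 2.134 -3.5 2.373
v 1.87 -3.46 2.371
v 1.616 -3.53 2.413
v 1.421 -3.696 2.49
v 1.326 -3.926 2.588
v 1.348 -4.173 2.687
v 1.483 -4.389 2.767
v 1.704 -4.531 2.813
v 1.968 -4.57 2.815
v 2.223 -4.5 2.774
v 2.417 -4.334 2.696
v 2.512 -4.105 2.598
v 2.49 -3.858 2.5
f 2 4 1
f 5 2 1
f 1 4 3
f 3 5 1
f 2 8 4
f 6 2 5
f 6 8 2
f 4 8 3
f 7 5 3
f 3 8 7
f 7 6 5
f 8 6 7
f 10 12 9
f 13 10 9
f 9 12 11
f 11 13 9
f 10 16 12
f 14 10 13
f 14 16 10
f 12 16 11
f 15 13 11
f 11 16 15
f 15 14 13
f 16 14 15
f 18 17 20
f 18 20 19
f 20 17 21
f 20 21 19
f 21 17 22
f 21 22 19
f 22 17 23
f 22 23 19
f 23 17 24
f 23 24 19
f 24 17 25
f 24 25 19
f 25 17 26
f 25 26 19
f 26 17 27
f 26 27 19
f 27 17 28
f 27 28 19
f 28 17 29
f 28 29 19
f 29 17 30
f 29 30 19
f 30 17 31
f 30 31 19
f 31 17 32
f 31 32 19
f 32 17 18
f 32 18 19



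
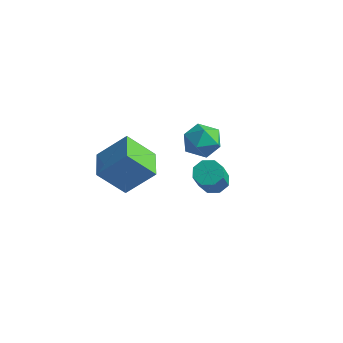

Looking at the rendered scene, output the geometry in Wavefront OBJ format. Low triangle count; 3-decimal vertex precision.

v 2.692 0.129 2.445
v 3.101 0.536 3.411
v 4.379 -0.296 1.909
v 4.788 0.111 2.875
v 4.176 -0.833 2.877
v 3.133 -0.57 3.208
v 4.347 0.81 2.112
v 3.304 1.073 2.443
v 4.124 0.957 3.205
v 4.018 -0.058 3.678
v 3.462 0.298 1.642
v 3.356 -0.717 2.115
v 1.489 3.785 -3.6
v 2.154 3.486 -4.076
v 2.795 2.237 -2.395
v 2.131 2.535 -1.92
v 2.313 4.033 -3.73
v 2.954 2.784 -2.049
v 1.99 4.434 -3.309
v 2.631 3.185 -1.628
v 1.373 4.455 -3.058
v 2.014 3.206 -1.377
v 0.825 4.083 -3.125
v 1.466 2.834 -1.444
v 0.666 3.536 -3.471
v 1.307 2.287 -1.79
v 0.989 3.135 -3.892
v 1.63 1.886 -2.211
v 1.606 3.114 -4.143
v 2.247 1.865 -2.462
v 0.443 -4.11 0.816
v 1.647 -3.145 2.284
v -0.849 -2.71 0.955
v 0.355 -1.745 2.423
v 1.425 -3.055 -0.683
v 2.629 -2.09 0.785
v 0.133 -1.655 -0.544
v 1.337 -0.69 0.924
f 1 12 6
f 1 6 2
f 1 2 8
f 1 8 11
f 1 11 12
f 2 6 10
f 6 12 5
f 12 11 3
f 11 8 7
f 8 2 9
f 4 10 5
f 4 5 3
f 4 3 7
f 4 7 9
f 4 9 10
f 5 10 6
f 3 5 12
f 7 3 11
f 9 7 8
f 10 9 2
f 14 13 17
f 14 17 15
f 15 17 18
f 15 18 16
f 17 13 19
f 17 19 18
f 18 19 20
f 18 20 16
f 19 13 21
f 19 21 20
f 20 21 22
f 20 22 16
f 21 13 23
f 21 23 22
f 22 23 24
f 22 24 16
f 23 13 25
f 23 25 24
f 24 25 26
f 24 26 16
f 25 13 27
f 25 27 26
f 26 27 28
f 26 28 16
f 27 13 29
f 27 29 28
f 28 29 30
f 28 30 16
f 29 13 14
f 29 14 30
f 30 14 15
f 30 15 16
f 32 34 31
f 35 32 31
f 31 34 33
f 33 35 31
f 32 38 34
f 36 32 35
f 36 38 32
f 34 38 33
f 37 35 33
f 33 38 37
f 37 36 35
f 38 36 37



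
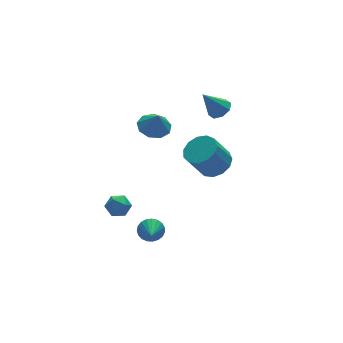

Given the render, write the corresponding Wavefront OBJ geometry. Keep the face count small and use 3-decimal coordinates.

v -2.326 -0.299 -3.762
v -1.739 -0.363 -3.386
v -2.794 -1.261 -3.198
v -1.9 -0.187 -3.219
v -2.134 -0.03 -3.145
v -2.401 0.08 -3.179
v -2.655 0.125 -3.313
v -2.853 0.097 -3.525
v -2.959 -0 -3.778
v -2.956 -0.149 -4.029
v -2.844 -0.323 -4.233
v -2.642 -0.493 -4.356
v -2.386 -0.63 -4.376
v -2.119 -0.709 -4.29
v -1.888 -0.718 -4.113
v -1.733 -0.653 -3.876
v -1.681 -0.528 -3.618
v -3.702 1.41 -2.647
v -3.038 1.349 -2.36
v -4.022 0.411 -2.12
v -3.358 0.35 -1.833
v -3.804 0.875 -1.607
v -3.606 1.493 -1.932
v -3.454 0.267 -2.548
v -3.256 0.885 -2.873
v -2.885 0.642 -2.299
v -3.101 1.018 -1.717
v -3.959 0.742 -2.763
v -4.175 1.118 -2.181
v 3.706 3.592 0.448
v 4.247 3.943 0.746
v 2.814 3.828 1.792
v 3.914 4.27 0.467
v 3.46 4.2 0.177
v 3.15 3.773 0.047
v 3.166 3.24 0.151
v 3.499 2.913 0.43
v 3.953 2.984 0.72
v 4.263 3.41 0.85
v -0.348 3.116 1.047
v 0.172 2.425 0.795
v -0.292 2.784 2.073
v 0.521 2.913 0.933
v 0.464 3.495 1.124
v 0.026 3.9 1.279
v -0.586 3.938 1.325
v -1.088 3.59 1.241
v -1.243 3.021 1.066
v -0.98 2.496 0.882
v -0.421 2.261 0.775
v 2.844 2.464 -2.776
v 3.57 1.962 -2.327
v 2.681 1.995 -0.855
v 1.956 2.496 -1.304
v 3.692 2.503 -2.265
v 2.803 2.536 -0.793
v 3.544 3.031 -2.366
v 2.655 3.064 -0.894
v 3.175 3.38 -2.597
v 2.286 3.412 -1.125
v 2.7 3.437 -2.885
v 1.811 3.47 -1.413
v 2.272 3.185 -3.138
v 1.383 3.218 -1.666
v 2.025 2.705 -3.276
v 1.136 2.737 -1.804
v 2.038 2.147 -3.256
v 1.149 2.18 -1.784
v 2.308 1.691 -3.083
v 1.419 1.723 -1.611
v 2.747 1.479 -2.813
v 1.859 1.512 -1.341
v 3.218 1.58 -2.531
v 2.329 1.613 -1.059
f 2 1 4
f 2 4 3
f 4 1 5
f 4 5 3
f 5 1 6
f 5 6 3
f 6 1 7
f 6 7 3
f 7 1 8
f 7 8 3
f 8 1 9
f 8 9 3
f 9 1 10
f 9 10 3
f 10 1 11
f 10 11 3
f 11 1 12
f 11 12 3
f 12 1 13
f 12 13 3
f 13 1 14
f 13 14 3
f 14 1 15
f 14 15 3
f 15 1 16
f 15 16 3
f 16 1 17
f 16 17 3
f 17 1 2
f 17 2 3
f 18 29 23
f 18 23 19
f 18 19 25
f 18 25 28
f 18 28 29
f 19 23 27
f 23 29 22
f 29 28 20
f 28 25 24
f 25 19 26
f 21 27 22
f 21 22 20
f 21 20 24
f 21 24 26
f 21 26 27
f 22 27 23
f 20 22 29
f 24 20 28
f 26 24 25
f 27 26 19
f 31 30 33
f 31 33 32
f 33 30 34
f 33 34 32
f 34 30 35
f 34 35 32
f 35 30 36
f 35 36 32
f 36 30 37
f 36 37 32
f 37 30 38
f 37 38 32
f 38 30 39
f 38 39 32
f 39 30 31
f 39 31 32
f 41 40 43
f 41 43 42
f 43 40 44
f 43 44 42
f 44 40 45
f 44 45 42
f 45 40 46
f 45 46 42
f 46 40 47
f 46 47 42
f 47 40 48
f 47 48 42
f 48 40 49
f 48 49 42
f 49 40 50
f 49 50 42
f 50 40 41
f 50 41 42
f 52 51 55
f 52 55 53
f 53 55 56
f 53 56 54
f 55 51 57
f 55 57 56
f 56 57 58
f 56 58 54
f 57 51 59
f 57 59 58
f 58 59 60
f 58 60 54
f 59 51 61
f 59 61 60
f 60 61 62
f 60 62 54
f 61 51 63
f 61 63 62
f 62 63 64
f 62 64 54
f 63 51 65
f 63 65 64
f 64 65 66
f 64 66 54
f 65 51 67
f 65 67 66
f 66 67 68
f 66 68 54
f 67 51 69
f 67 69 68
f 68 69 70
f 68 70 54
f 69 51 71
f 69 71 70
f 70 71 72
f 70 72 54
f 71 51 73
f 71 73 72
f 72 73 74
f 72 74 54
f 73 51 52
f 73 52 74
f 74 52 53
f 74 53 54



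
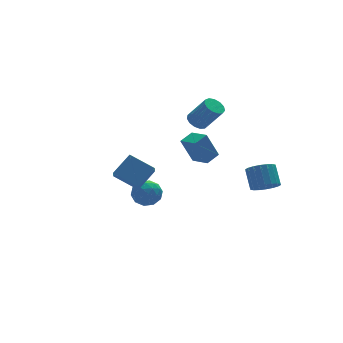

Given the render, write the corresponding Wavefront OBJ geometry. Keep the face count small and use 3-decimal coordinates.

v -2.818 -3.011 -0.206
v -3.05 -3.578 0.339
v -3.64 -2.122 0.37
v -3.871 -2.69 0.915
v -1.889 -2.65 0.565
v -2.12 -3.218 1.11
v -2.71 -1.762 1.141
v -2.942 -2.329 1.686
v 2.969 -3.832 -0.903
v 3.646 -3.725 -1.086
v 3.749 -2.961 -0.26
v 3.071 -3.068 -0.077
v 3.491 -3.513 -1.263
v 3.594 -2.749 -0.436
v 3.233 -3.365 -1.368
v 3.336 -2.601 -0.541
v 2.922 -3.309 -1.381
v 3.025 -2.545 -0.554
v 2.621 -3.356 -1.299
v 2.723 -2.593 -0.473
v 2.388 -3.498 -1.139
v 2.491 -2.735 -0.313
v 2.271 -3.706 -0.933
v 2.373 -2.943 -0.106
v 2.291 -3.939 -0.72
v 2.394 -3.175 0.106
v 2.446 -4.151 -0.544
v 2.549 -3.387 0.283
v 2.704 -4.299 -0.439
v 2.807 -3.535 0.388
v 3.015 -4.355 -0.426
v 3.118 -3.591 0.401
v 3.317 -4.307 -0.507
v 3.419 -3.544 0.319
v 3.549 -4.165 -0.667
v 3.652 -3.402 0.159
v 3.667 -3.957 -0.874
v 3.769 -3.194 -0.047
v 2.486 1.458 -2.004
v 1.913 1.622 -0.627
v 2.155 2.443 -2.259
v 1.583 2.607 -0.882
v 3.217 1.773 -1.738
v 2.645 1.937 -0.361
v 2.887 2.758 -1.993
v 2.314 2.922 -0.616
v -1.418 1.342 -2.948
v -0.779 1.403 -2.489
v -0.981 0.237 -3.411
v -0.342 0.298 -2.952
v -1.048 0.164 -2.628
v -1.318 0.847 -2.342
v -0.442 0.793 -3.558
v -0.712 1.476 -3.272
v -0.176 1.064 -2.867
v -0.551 0.675 -2.292
v -1.209 0.965 -3.608
v -1.584 0.576 -3.033
v -1.137 1.47 -2.678
v -0.623 0.17 -3.222
v -1.038 0.091 -3.032
v -0.663 0.127 -2.762
v -1.454 1.143 -2.591
v -1.078 1.179 -2.322
v -1.237 0.45 -2.404
v -0.682 0.461 -3.578
v -0.306 0.497 -3.309
v -1.097 1.513 -3.138
v -0.722 1.549 -2.868
v -0.523 1.19 -3.496
v -0.407 1.306 -2.63
v -0.15 0.656 -2.902
v -0.208 0.947 -3.258
v -0.367 1.349 -3.09
v -0.627 1.078 -2.293
v -0.37 0.428 -2.565
v -0.785 0.349 -2.374
v -0.944 0.751 -2.206
v -0.272 0.878 -2.514
v -1.39 1.212 -3.335
v -1.133 0.562 -3.607
v -0.816 0.889 -3.694
v -0.975 1.291 -3.526
v -1.61 0.984 -2.998
v -1.353 0.334 -3.27
v -1.393 0.291 -2.81
v -1.552 0.693 -2.642
v -1.488 0.762 -3.386
v 1.885 1.341 1.021
v 2.327 1.169 0.704
v 2.937 0.528 1.903
v 2.495 0.699 2.219
v 2.405 1.459 0.819
v 3.015 0.817 2.018
v 2.318 1.711 0.998
v 2.928 1.069 2.197
v 2.093 1.845 1.185
v 2.704 1.204 2.383
v 1.803 1.82 1.319
v 2.413 1.178 2.517
v 1.538 1.642 1.358
v 2.148 1 2.557
v 1.384 1.368 1.291
v 1.994 0.727 2.489
v 1.388 1.086 1.137
v 1.999 0.445 2.336
v 1.551 0.885 0.947
v 2.161 0.244 2.146
v 1.819 0.828 0.78
v 2.429 0.187 1.979
v 2.108 0.934 0.689
v 2.719 0.293 1.888
f 2 4 1
f 5 2 1
f 1 4 3
f 3 5 1
f 2 8 4
f 6 2 5
f 6 8 2
f 4 8 3
f 7 5 3
f 3 8 7
f 7 6 5
f 8 6 7
f 10 9 13
f 10 13 11
f 11 13 14
f 11 14 12
f 13 9 15
f 13 15 14
f 14 15 16
f 14 16 12
f 15 9 17
f 15 17 16
f 16 17 18
f 16 18 12
f 17 9 19
f 17 19 18
f 18 19 20
f 18 20 12
f 19 9 21
f 19 21 20
f 20 21 22
f 20 22 12
f 21 9 23
f 21 23 22
f 22 23 24
f 22 24 12
f 23 9 25
f 23 25 24
f 24 25 26
f 24 26 12
f 25 9 27
f 25 27 26
f 26 27 28
f 26 28 12
f 27 9 29
f 27 29 28
f 28 29 30
f 28 30 12
f 29 9 31
f 29 31 30
f 30 31 32
f 30 32 12
f 31 9 33
f 31 33 32
f 32 33 34
f 32 34 12
f 33 9 35
f 33 35 34
f 34 35 36
f 34 36 12
f 35 9 37
f 35 37 36
f 36 37 38
f 36 38 12
f 37 9 10
f 37 10 38
f 38 10 11
f 38 11 12
f 40 42 39
f 43 40 39
f 39 42 41
f 41 43 39
f 40 46 42
f 44 40 43
f 44 46 40
f 42 46 41
f 45 43 41
f 41 46 45
f 45 44 43
f 46 44 45
f 47 84 63
f 84 58 87
f 63 87 52
f 84 87 63
f 47 63 59
f 63 52 64
f 59 64 48
f 63 64 59
f 47 59 68
f 59 48 69
f 68 69 54
f 59 69 68
f 47 68 80
f 68 54 83
f 80 83 57
f 68 83 80
f 47 80 84
f 80 57 88
f 84 88 58
f 80 88 84
f 48 64 75
f 64 52 78
f 75 78 56
f 64 78 75
f 52 87 65
f 87 58 86
f 65 86 51
f 87 86 65
f 58 88 85
f 88 57 81
f 85 81 49
f 88 81 85
f 57 83 82
f 83 54 70
f 82 70 53
f 83 70 82
f 54 69 74
f 69 48 71
f 74 71 55
f 69 71 74
f 50 76 62
f 76 56 77
f 62 77 51
f 76 77 62
f 50 62 60
f 62 51 61
f 60 61 49
f 62 61 60
f 50 60 67
f 60 49 66
f 67 66 53
f 60 66 67
f 50 67 72
f 67 53 73
f 72 73 55
f 67 73 72
f 50 72 76
f 72 55 79
f 76 79 56
f 72 79 76
f 51 77 65
f 77 56 78
f 65 78 52
f 77 78 65
f 49 61 85
f 61 51 86
f 85 86 58
f 61 86 85
f 53 66 82
f 66 49 81
f 82 81 57
f 66 81 82
f 55 73 74
f 73 53 70
f 74 70 54
f 73 70 74
f 56 79 75
f 79 55 71
f 75 71 48
f 79 71 75
f 90 89 93
f 90 93 91
f 91 93 94
f 91 94 92
f 93 89 95
f 93 95 94
f 94 95 96
f 94 96 92
f 95 89 97
f 95 97 96
f 96 97 98
f 96 98 92
f 97 89 99
f 97 99 98
f 98 99 100
f 98 100 92
f 99 89 101
f 99 101 100
f 100 101 102
f 100 102 92
f 101 89 103
f 101 103 102
f 102 103 104
f 102 104 92
f 103 89 105
f 103 105 104
f 104 105 106
f 104 106 92
f 105 89 107
f 105 107 106
f 106 107 108
f 106 108 92
f 107 89 109
f 107 109 108
f 108 109 110
f 108 110 92
f 109 89 111
f 109 111 110
f 110 111 112
f 110 112 92
f 111 89 90
f 111 90 112
f 112 90 91
f 112 91 92



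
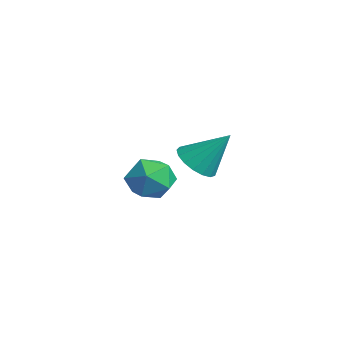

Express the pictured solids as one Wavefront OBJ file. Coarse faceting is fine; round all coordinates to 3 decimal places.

v 1.642 -0.575 1.307
v 2.427 -1.175 1.29
v 0.693 -1.825 1.61
v 1.478 -2.425 1.593
v 1.369 -1.774 2.329
v 1.956 -1.001 2.141
v 1.164 -1.999 0.759
v 1.751 -1.226 0.571
v 2.131 -2.055 0.951
v 2.259 -1.916 1.922
v 0.861 -1.084 0.978
v 0.989 -0.945 1.949
v -2.555 1.972 0.027
v -1.796 2.192 -0.482
v -1.905 3.028 1.453
v -2.092 2.515 -0.586
v -2.494 2.713 -0.549
v -2.911 2.742 -0.38
v -3.245 2.594 -0.118
v -3.422 2.304 0.177
v -3.4 1.938 0.437
v -3.185 1.58 0.604
v -2.825 1.312 0.638
v -2.404 1.195 0.532
v -2.017 1.256 0.311
v -1.754 1.482 0.024
v -1.674 1.82 -0.262
f 1 12 6
f 1 6 2
f 1 2 8
f 1 8 11
f 1 11 12
f 2 6 10
f 6 12 5
f 12 11 3
f 11 8 7
f 8 2 9
f 4 10 5
f 4 5 3
f 4 3 7
f 4 7 9
f 4 9 10
f 5 10 6
f 3 5 12
f 7 3 11
f 9 7 8
f 10 9 2
f 14 13 16
f 14 16 15
f 16 13 17
f 16 17 15
f 17 13 18
f 17 18 15
f 18 13 19
f 18 19 15
f 19 13 20
f 19 20 15
f 20 13 21
f 20 21 15
f 21 13 22
f 21 22 15
f 22 13 23
f 22 23 15
f 23 13 24
f 23 24 15
f 24 13 25
f 24 25 15
f 25 13 26
f 25 26 15
f 26 13 27
f 26 27 15
f 27 13 14
f 27 14 15



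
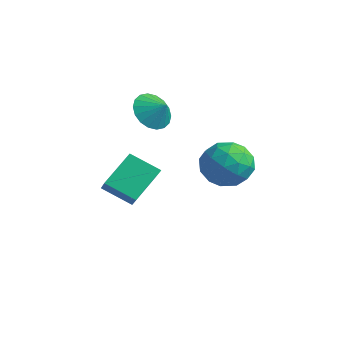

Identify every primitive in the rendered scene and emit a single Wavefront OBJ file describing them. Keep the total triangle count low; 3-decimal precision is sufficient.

v 2.391 2.343 1.771
v 3.021 2.316 0.703
v 1.119 0.964 1.057
v 1.749 0.937 -0.011
v 2.263 0.485 1.023
v 3.049 1.337 1.465
v 1.091 1.943 0.295
v 1.877 2.795 0.737
v 2.217 2.069 -0.21
v 2.942 1.168 0.24
v 1.198 2.112 1.52
v 1.923 1.211 1.97
v 2.817 2.451 1.3
v 1.323 0.829 0.46
v 1.625 0.564 1.068
v 1.995 0.548 0.44
v 2.834 1.875 1.748
v 3.204 1.86 1.119
v 2.759 0.783 1.308
v 0.936 1.42 0.641
v 1.306 1.405 0.012
v 2.145 2.732 1.32
v 2.515 2.716 0.692
v 1.381 2.497 0.452
v 2.715 2.289 0.135
v 1.968 1.479 -0.284
v 1.581 2.07 -0.104
v 2.043 2.571 0.155
v 3.141 1.76 0.4
v 2.394 0.949 -0.02
v 2.696 0.683 0.588
v 3.158 1.184 0.848
v 2.669 1.614 -0.136
v 1.746 2.331 1.78
v 0.999 1.52 1.36
v 0.982 2.096 0.912
v 1.444 2.597 1.172
v 2.172 1.801 2.044
v 1.425 0.991 1.625
v 2.097 0.709 1.605
v 2.559 1.21 1.864
v 1.471 1.666 1.896
v -1.972 -0.018 -2.659
v -3.204 -0.7 -1.879
v -2.117 1.554 -1.516
v -3.349 0.872 -0.735
v -1.051 -0.612 -1.725
v -2.283 -1.294 -0.944
v -1.196 0.96 -0.581
v -2.428 0.278 0.199
v -3.199 2.275 1.772
v -2.564 2.402 0.945
v -2.421 2.405 2.388
v -2.707 2.838 1.034
v -2.948 3.162 1.269
v -3.238 3.311 1.604
v -3.52 3.255 1.972
v -3.739 3.004 2.3
v -3.85 2.609 2.524
v -3.833 2.149 2.599
v -3.69 1.713 2.51
v -3.449 1.388 2.275
v -3.159 1.24 1.94
v -2.877 1.296 1.572
v -2.658 1.546 1.244
v -2.547 1.941 1.02
f 1 38 17
f 38 12 41
f 17 41 6
f 38 41 17
f 1 17 13
f 17 6 18
f 13 18 2
f 17 18 13
f 1 13 22
f 13 2 23
f 22 23 8
f 13 23 22
f 1 22 34
f 22 8 37
f 34 37 11
f 22 37 34
f 1 34 38
f 34 11 42
f 38 42 12
f 34 42 38
f 2 18 29
f 18 6 32
f 29 32 10
f 18 32 29
f 6 41 19
f 41 12 40
f 19 40 5
f 41 40 19
f 12 42 39
f 42 11 35
f 39 35 3
f 42 35 39
f 11 37 36
f 37 8 24
f 36 24 7
f 37 24 36
f 8 23 28
f 23 2 25
f 28 25 9
f 23 25 28
f 4 30 16
f 30 10 31
f 16 31 5
f 30 31 16
f 4 16 14
f 16 5 15
f 14 15 3
f 16 15 14
f 4 14 21
f 14 3 20
f 21 20 7
f 14 20 21
f 4 21 26
f 21 7 27
f 26 27 9
f 21 27 26
f 4 26 30
f 26 9 33
f 30 33 10
f 26 33 30
f 5 31 19
f 31 10 32
f 19 32 6
f 31 32 19
f 3 15 39
f 15 5 40
f 39 40 12
f 15 40 39
f 7 20 36
f 20 3 35
f 36 35 11
f 20 35 36
f 9 27 28
f 27 7 24
f 28 24 8
f 27 24 28
f 10 33 29
f 33 9 25
f 29 25 2
f 33 25 29
f 44 46 43
f 47 44 43
f 43 46 45
f 45 47 43
f 44 50 46
f 48 44 47
f 48 50 44
f 46 50 45
f 49 47 45
f 45 50 49
f 49 48 47
f 50 48 49
f 52 51 54
f 52 54 53
f 54 51 55
f 54 55 53
f 55 51 56
f 55 56 53
f 56 51 57
f 56 57 53
f 57 51 58
f 57 58 53
f 58 51 59
f 58 59 53
f 59 51 60
f 59 60 53
f 60 51 61
f 60 61 53
f 61 51 62
f 61 62 53
f 62 51 63
f 62 63 53
f 63 51 64
f 63 64 53
f 64 51 65
f 64 65 53
f 65 51 66
f 65 66 53
f 66 51 52
f 66 52 53



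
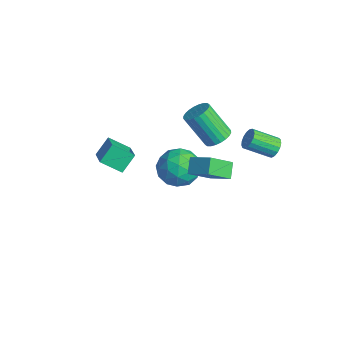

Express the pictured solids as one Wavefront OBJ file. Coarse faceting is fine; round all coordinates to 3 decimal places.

v -1.269 1.659 -0.12
v -1.121 0.321 0.984
v -0.247 2.275 0.49
v -0.099 0.937 1.593
v -0.641 1.223 -0.733
v -0.493 -0.115 0.37
v 0.381 1.839 -0.124
v 0.529 0.501 0.98
v -2 -4.379 2.47
v -0.7 -4.728 3.175
v -2.235 -3.594 3.291
v -0.935 -3.944 3.997
v -1.385 -3.476 1.783
v -0.085 -3.826 2.489
v -1.62 -2.692 2.605
v -0.32 -3.041 3.31
v 2.232 3.203 3.48
v 2.479 3.413 3.985
v 1.934 2.228 4.745
v 1.688 2.017 4.24
v 2.217 3.531 3.981
v 1.672 2.346 4.742
v 1.959 3.574 3.863
v 1.414 2.389 4.624
v 1.763 3.532 3.657
v 1.219 2.347 4.418
v 1.675 3.414 3.411
v 1.13 2.229 4.171
v 1.715 3.248 3.18
v 1.17 2.063 3.94
v 1.873 3.072 3.018
v 1.328 1.886 3.778
v 2.113 2.925 2.961
v 1.569 1.74 3.722
v 2.381 2.842 3.024
v 1.836 1.657 3.784
v 2.615 2.842 3.191
v 2.07 1.656 3.951
v 2.761 2.924 3.424
v 2.216 1.739 4.184
v 2.786 3.07 3.67
v 2.241 1.885 4.43
v 2.684 3.247 3.872
v 2.139 2.061 4.633
v -3.769 1.591 -2.57
v -2.666 1.759 -2.027
v -3.814 -0.299 -1.893
v -2.711 -0.131 -1.35
v -3.713 0.457 -0.914
v -3.685 1.624 -1.332
v -2.795 -0.164 -2.588
v -2.767 1.003 -3.006
v -2.064 0.674 -2.038
v -2.632 1.058 -1.004
v -3.848 0.402 -2.916
v -4.416 0.786 -1.882
v -3.213 1.841 -2.357
v -3.267 -0.381 -1.563
v -3.856 -0.035 -1.306
v -3.207 0.063 -0.987
v -3.812 1.762 -1.949
v -3.164 1.86 -1.63
v -3.78 1.095 -0.976
v -3.316 -0.4 -2.29
v -2.668 -0.302 -1.971
v -3.273 1.397 -2.933
v -2.624 1.495 -2.614
v -2.7 0.365 -2.944
v -2.211 1.302 -2.045
v -2.238 0.191 -1.647
v -2.287 0.171 -2.375
v -2.271 0.858 -2.62
v -2.545 1.527 -1.437
v -2.572 0.417 -1.039
v -3.161 0.762 -0.783
v -3.144 1.448 -1.029
v -2.191 0.89 -1.444
v -3.908 1.043 -2.881
v -3.935 -0.067 -2.483
v -3.336 0.012 -2.891
v -3.319 0.698 -3.137
v -4.242 1.269 -2.273
v -4.269 0.158 -1.875
v -4.209 0.602 -1.3
v -4.193 1.289 -1.545
v -4.289 0.57 -2.476
v -2.862 2.793 0.015
v -2.193 2.875 0.427
v -3.148 2.088 2.136
v -3.818 2.007 1.725
v -2.328 3.147 0.477
v -3.283 2.361 2.186
v -2.544 3.366 0.457
v -3.499 2.579 2.166
v -2.809 3.498 0.37
v -3.764 2.711 2.079
v -3.082 3.522 0.228
v -4.037 2.735 1.937
v -3.321 3.435 0.055
v -4.276 2.649 1.764
v -3.491 3.251 -0.125
v -4.446 2.464 1.584
v -3.565 2.997 -0.283
v -4.52 2.21 1.426
v -3.532 2.712 -0.396
v -4.487 1.925 1.313
v -3.397 2.439 -0.446
v -4.352 1.653 1.263
v -3.181 2.221 -0.426
v -4.136 1.434 1.283
v -2.916 2.089 -0.339
v -3.871 1.302 1.37
v -2.643 2.065 -0.197
v -3.598 1.278 1.512
v -2.404 2.151 -0.024
v -3.359 1.365 1.685
v -2.234 2.336 0.156
v -3.189 1.549 1.865
v -2.16 2.59 0.314
v -3.115 1.803 2.023
f 2 4 1
f 5 2 1
f 1 4 3
f 3 5 1
f 2 8 4
f 6 2 5
f 6 8 2
f 4 8 3
f 7 5 3
f 3 8 7
f 7 6 5
f 8 6 7
f 10 12 9
f 13 10 9
f 9 12 11
f 11 13 9
f 10 16 12
f 14 10 13
f 14 16 10
f 12 16 11
f 15 13 11
f 11 16 15
f 15 14 13
f 16 14 15
f 18 17 21
f 18 21 19
f 19 21 22
f 19 22 20
f 21 17 23
f 21 23 22
f 22 23 24
f 22 24 20
f 23 17 25
f 23 25 24
f 24 25 26
f 24 26 20
f 25 17 27
f 25 27 26
f 26 27 28
f 26 28 20
f 27 17 29
f 27 29 28
f 28 29 30
f 28 30 20
f 29 17 31
f 29 31 30
f 30 31 32
f 30 32 20
f 31 17 33
f 31 33 32
f 32 33 34
f 32 34 20
f 33 17 35
f 33 35 34
f 34 35 36
f 34 36 20
f 35 17 37
f 35 37 36
f 36 37 38
f 36 38 20
f 37 17 39
f 37 39 38
f 38 39 40
f 38 40 20
f 39 17 41
f 39 41 40
f 40 41 42
f 40 42 20
f 41 17 43
f 41 43 42
f 42 43 44
f 42 44 20
f 43 17 18
f 43 18 44
f 44 18 19
f 44 19 20
f 45 82 61
f 82 56 85
f 61 85 50
f 82 85 61
f 45 61 57
f 61 50 62
f 57 62 46
f 61 62 57
f 45 57 66
f 57 46 67
f 66 67 52
f 57 67 66
f 45 66 78
f 66 52 81
f 78 81 55
f 66 81 78
f 45 78 82
f 78 55 86
f 82 86 56
f 78 86 82
f 46 62 73
f 62 50 76
f 73 76 54
f 62 76 73
f 50 85 63
f 85 56 84
f 63 84 49
f 85 84 63
f 56 86 83
f 86 55 79
f 83 79 47
f 86 79 83
f 55 81 80
f 81 52 68
f 80 68 51
f 81 68 80
f 52 67 72
f 67 46 69
f 72 69 53
f 67 69 72
f 48 74 60
f 74 54 75
f 60 75 49
f 74 75 60
f 48 60 58
f 60 49 59
f 58 59 47
f 60 59 58
f 48 58 65
f 58 47 64
f 65 64 51
f 58 64 65
f 48 65 70
f 65 51 71
f 70 71 53
f 65 71 70
f 48 70 74
f 70 53 77
f 74 77 54
f 70 77 74
f 49 75 63
f 75 54 76
f 63 76 50
f 75 76 63
f 47 59 83
f 59 49 84
f 83 84 56
f 59 84 83
f 51 64 80
f 64 47 79
f 80 79 55
f 64 79 80
f 53 71 72
f 71 51 68
f 72 68 52
f 71 68 72
f 54 77 73
f 77 53 69
f 73 69 46
f 77 69 73
f 88 87 91
f 88 91 89
f 89 91 92
f 89 92 90
f 91 87 93
f 91 93 92
f 92 93 94
f 92 94 90
f 93 87 95
f 93 95 94
f 94 95 96
f 94 96 90
f 95 87 97
f 95 97 96
f 96 97 98
f 96 98 90
f 97 87 99
f 97 99 98
f 98 99 100
f 98 100 90
f 99 87 101
f 99 101 100
f 100 101 102
f 100 102 90
f 101 87 103
f 101 103 102
f 102 103 104
f 102 104 90
f 103 87 105
f 103 105 104
f 104 105 106
f 104 106 90
f 105 87 107
f 105 107 106
f 106 107 108
f 106 108 90
f 107 87 109
f 107 109 108
f 108 109 110
f 108 110 90
f 109 87 111
f 109 111 110
f 110 111 112
f 110 112 90
f 111 87 113
f 111 113 112
f 112 113 114
f 112 114 90
f 113 87 115
f 113 115 114
f 114 115 116
f 114 116 90
f 115 87 117
f 115 117 116
f 116 117 118
f 116 118 90
f 117 87 119
f 117 119 118
f 118 119 120
f 118 120 90
f 119 87 88
f 119 88 120
f 120 88 89
f 120 89 90



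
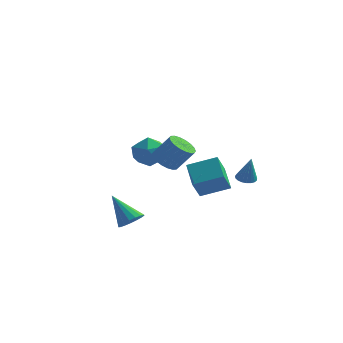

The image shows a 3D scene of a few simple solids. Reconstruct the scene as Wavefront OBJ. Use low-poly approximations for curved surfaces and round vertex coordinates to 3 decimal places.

v -0.983 -3.741 -3.311
v -0.356 -3.469 -2.841
v -2.337 -3.319 -1.749
v -0.478 -3.144 -3.035
v -0.715 -2.956 -3.291
v -1.014 -2.948 -3.553
v -1.306 -3.122 -3.759
v -1.524 -3.437 -3.862
v -1.618 -3.823 -3.839
v -1.566 -4.189 -3.695
v -1.381 -4.453 -3.464
v -1.105 -4.554 -3.197
v -0.8 -4.469 -2.956
v -0.538 -4.217 -2.797
v -0.377 -3.856 -2.755
v -2.883 4.834 -0.471
v -2.144 3.878 -0.417
v -4.136 3.802 -1.563
v -3.397 2.846 -1.509
v -3.982 3.215 -0.517
v -3.207 3.853 0.158
v -3.073 3.827 -2.138
v -2.298 4.465 -1.463
v -2.261 3.256 -1.447
v -2.823 2.878 -0.445
v -3.457 4.802 -1.535
v -4.019 4.424 -0.533
v 3.654 1.748 -1.35
v 4.087 1.332 -1.539
v 4.066 1.432 0.29
v 4.226 1.554 -1.531
v 4.265 1.81 -1.491
v 4.199 2.055 -1.427
v 4.039 2.248 -1.35
v 3.812 2.354 -1.272
v 3.558 2.355 -1.208
v 3.321 2.251 -1.169
v 3.141 2.061 -1.161
v 3.05 1.816 -1.185
v 3.064 1.56 -1.238
v 3.179 1.336 -1.31
v 3.377 1.184 -1.389
v 3.623 1.129 -1.462
v 3.874 1.182 -1.515
v 0.629 -2.887 1.165
v 1.063 -2.246 0.746
v 2.024 -2.052 2.035
v 1.591 -2.693 2.455
v 0.777 -2.052 0.93
v 1.738 -1.858 2.219
v 0.462 -2.023 1.16
v 1.423 -1.829 2.45
v 0.18 -2.166 1.392
v 1.141 -1.971 2.681
v -0.013 -2.451 1.578
v 0.948 -2.256 2.868
v -0.079 -2.822 1.683
v 0.882 -2.628 2.973
v -0.004 -3.207 1.686
v 0.957 -3.012 2.975
v 0.196 -3.528 1.585
v 1.157 -3.334 2.874
v 0.482 -3.722 1.401
v 1.443 -3.528 2.69
v 0.797 -3.751 1.17
v 1.758 -3.557 2.46
v 1.079 -3.609 0.939
v 2.04 -3.414 2.228
v 1.272 -3.324 0.752
v 2.233 -3.129 2.042
v 1.338 -2.952 0.647
v 2.299 -2.758 1.937
v 1.263 -2.568 0.645
v 2.224 -2.373 1.934
v 1.049 1.315 -3.011
v 0.945 0.389 -1.784
v 0.162 2.637 -2.088
v 0.058 1.711 -0.862
v 2.682 1.969 -2.378
v 2.578 1.043 -1.152
v 1.795 3.291 -1.456
v 1.691 2.365 -0.229
f 2 1 4
f 2 4 3
f 4 1 5
f 4 5 3
f 5 1 6
f 5 6 3
f 6 1 7
f 6 7 3
f 7 1 8
f 7 8 3
f 8 1 9
f 8 9 3
f 9 1 10
f 9 10 3
f 10 1 11
f 10 11 3
f 11 1 12
f 11 12 3
f 12 1 13
f 12 13 3
f 13 1 14
f 13 14 3
f 14 1 15
f 14 15 3
f 15 1 2
f 15 2 3
f 16 27 21
f 16 21 17
f 16 17 23
f 16 23 26
f 16 26 27
f 17 21 25
f 21 27 20
f 27 26 18
f 26 23 22
f 23 17 24
f 19 25 20
f 19 20 18
f 19 18 22
f 19 22 24
f 19 24 25
f 20 25 21
f 18 20 27
f 22 18 26
f 24 22 23
f 25 24 17
f 29 28 31
f 29 31 30
f 31 28 32
f 31 32 30
f 32 28 33
f 32 33 30
f 33 28 34
f 33 34 30
f 34 28 35
f 34 35 30
f 35 28 36
f 35 36 30
f 36 28 37
f 36 37 30
f 37 28 38
f 37 38 30
f 38 28 39
f 38 39 30
f 39 28 40
f 39 40 30
f 40 28 41
f 40 41 30
f 41 28 42
f 41 42 30
f 42 28 43
f 42 43 30
f 43 28 44
f 43 44 30
f 44 28 29
f 44 29 30
f 46 45 49
f 46 49 47
f 47 49 50
f 47 50 48
f 49 45 51
f 49 51 50
f 50 51 52
f 50 52 48
f 51 45 53
f 51 53 52
f 52 53 54
f 52 54 48
f 53 45 55
f 53 55 54
f 54 55 56
f 54 56 48
f 55 45 57
f 55 57 56
f 56 57 58
f 56 58 48
f 57 45 59
f 57 59 58
f 58 59 60
f 58 60 48
f 59 45 61
f 59 61 60
f 60 61 62
f 60 62 48
f 61 45 63
f 61 63 62
f 62 63 64
f 62 64 48
f 63 45 65
f 63 65 64
f 64 65 66
f 64 66 48
f 65 45 67
f 65 67 66
f 66 67 68
f 66 68 48
f 67 45 69
f 67 69 68
f 68 69 70
f 68 70 48
f 69 45 71
f 69 71 70
f 70 71 72
f 70 72 48
f 71 45 73
f 71 73 72
f 72 73 74
f 72 74 48
f 73 45 46
f 73 46 74
f 74 46 47
f 74 47 48
f 76 78 75
f 79 76 75
f 75 78 77
f 77 79 75
f 76 82 78
f 80 76 79
f 80 82 76
f 78 82 77
f 81 79 77
f 77 82 81
f 81 80 79
f 82 80 81



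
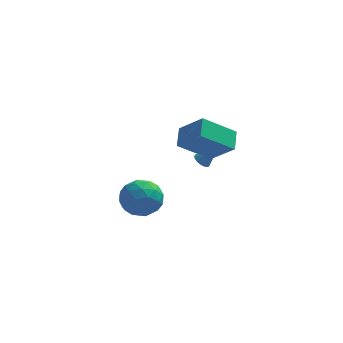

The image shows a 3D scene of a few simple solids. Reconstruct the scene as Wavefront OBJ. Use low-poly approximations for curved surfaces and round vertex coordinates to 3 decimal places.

v -0.247 -2.013 0.759
v 0.103 -1.779 0.472
v 0.527 -2.067 1.661
v 0.013 -1.624 0.558
v -0.116 -1.528 0.675
v -0.266 -1.506 0.805
v -0.412 -1.561 0.928
v -0.534 -1.685 1.025
v -0.612 -1.859 1.081
v -0.634 -2.057 1.089
v -0.598 -2.248 1.046
v -0.508 -2.403 0.96
v -0.379 -2.499 0.843
v -0.229 -2.521 0.714
v -0.083 -2.466 0.591
v 0.039 -2.341 0.494
v 0.117 -2.167 0.437
v 0.139 -1.97 0.429
v -3.887 -0.408 -3.264
v -2.682 -0.415 -2.927
v -4.158 -2.185 -2.333
v -2.953 -2.192 -1.996
v -3.741 -1.364 -1.486
v -3.573 -0.266 -2.061
v -3.267 -2.334 -3.199
v -3.099 -1.236 -3.774
v -2.299 -1.606 -2.886
v -2.592 -1.006 -1.828
v -4.248 -1.594 -3.432
v -4.541 -0.994 -2.374
v -3.26 -0.255 -3.177
v -3.58 -2.345 -2.083
v -4.042 -1.858 -1.783
v -3.334 -1.862 -1.585
v -3.784 -0.168 -2.669
v -3.076 -0.172 -2.47
v -3.698 -0.73 -1.623
v -3.764 -2.428 -2.79
v -3.056 -2.432 -2.591
v -3.506 -0.738 -3.675
v -2.798 -0.742 -3.477
v -3.142 -1.87 -3.637
v -2.327 -0.959 -2.955
v -2.487 -2.004 -2.408
v -2.671 -2.087 -3.115
v -2.572 -1.442 -3.453
v -2.499 -0.607 -2.333
v -2.659 -1.652 -1.786
v -3.122 -1.165 -1.486
v -3.023 -0.519 -1.824
v -2.274 -1.307 -2.309
v -4.181 -0.948 -3.474
v -4.341 -1.993 -2.927
v -3.817 -2.081 -3.436
v -3.718 -1.435 -3.774
v -4.353 -0.596 -2.852
v -4.513 -1.641 -2.305
v -4.268 -1.158 -1.807
v -4.169 -0.513 -2.145
v -4.566 -1.293 -2.951
v -1.35 -3.93 2.878
v -0.137 -4.628 4.042
v -1.335 -2.851 3.509
v -0.122 -3.549 4.673
v 0.282 -3.211 1.607
v 1.495 -3.909 2.771
v 0.297 -2.132 2.238
v 1.51 -2.83 3.402
f 2 1 4
f 2 4 3
f 4 1 5
f 4 5 3
f 5 1 6
f 5 6 3
f 6 1 7
f 6 7 3
f 7 1 8
f 7 8 3
f 8 1 9
f 8 9 3
f 9 1 10
f 9 10 3
f 10 1 11
f 10 11 3
f 11 1 12
f 11 12 3
f 12 1 13
f 12 13 3
f 13 1 14
f 13 14 3
f 14 1 15
f 14 15 3
f 15 1 16
f 15 16 3
f 16 1 17
f 16 17 3
f 17 1 18
f 17 18 3
f 18 1 2
f 18 2 3
f 19 56 35
f 56 30 59
f 35 59 24
f 56 59 35
f 19 35 31
f 35 24 36
f 31 36 20
f 35 36 31
f 19 31 40
f 31 20 41
f 40 41 26
f 31 41 40
f 19 40 52
f 40 26 55
f 52 55 29
f 40 55 52
f 19 52 56
f 52 29 60
f 56 60 30
f 52 60 56
f 20 36 47
f 36 24 50
f 47 50 28
f 36 50 47
f 24 59 37
f 59 30 58
f 37 58 23
f 59 58 37
f 30 60 57
f 60 29 53
f 57 53 21
f 60 53 57
f 29 55 54
f 55 26 42
f 54 42 25
f 55 42 54
f 26 41 46
f 41 20 43
f 46 43 27
f 41 43 46
f 22 48 34
f 48 28 49
f 34 49 23
f 48 49 34
f 22 34 32
f 34 23 33
f 32 33 21
f 34 33 32
f 22 32 39
f 32 21 38
f 39 38 25
f 32 38 39
f 22 39 44
f 39 25 45
f 44 45 27
f 39 45 44
f 22 44 48
f 44 27 51
f 48 51 28
f 44 51 48
f 23 49 37
f 49 28 50
f 37 50 24
f 49 50 37
f 21 33 57
f 33 23 58
f 57 58 30
f 33 58 57
f 25 38 54
f 38 21 53
f 54 53 29
f 38 53 54
f 27 45 46
f 45 25 42
f 46 42 26
f 45 42 46
f 28 51 47
f 51 27 43
f 47 43 20
f 51 43 47
f 62 64 61
f 65 62 61
f 61 64 63
f 63 65 61
f 62 68 64
f 66 62 65
f 66 68 62
f 64 68 63
f 67 65 63
f 63 68 67
f 67 66 65
f 68 66 67



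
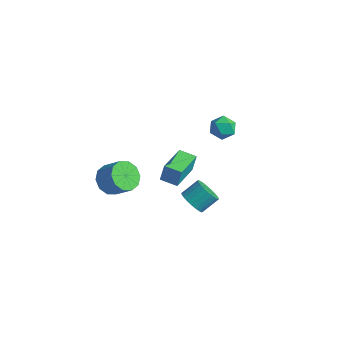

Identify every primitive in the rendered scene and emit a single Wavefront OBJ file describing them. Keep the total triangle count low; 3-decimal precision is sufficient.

v 0.686 -1.594 0.969
v 0.757 -1.331 2.045
v -0.093 0.354 0.546
v -0.022 0.616 1.623
v 1.662 -1.236 0.817
v 1.733 -0.974 1.894
v 0.883 0.711 0.395
v 0.954 0.974 1.471
v -3.925 -1.06 -2.646
v -3.375 -1.814 -3.082
v -2.286 -1.594 -2.09
v -2.835 -0.84 -1.654
v -3.223 -1.268 -3.371
v -2.133 -1.047 -2.378
v -3.338 -0.642 -3.383
v -2.249 -0.422 -2.39
v -3.678 -0.176 -3.113
v -2.589 0.044 -2.121
v -4.112 -0.048 -2.665
v -3.023 0.173 -1.673
v -4.474 -0.306 -2.21
v -3.385 -0.086 -1.218
v -4.627 -0.853 -1.922
v -3.537 -0.632 -0.929
v -4.511 -1.478 -1.91
v -3.422 -1.258 -0.917
v -4.171 -1.944 -2.179
v -3.082 -1.724 -1.187
v -3.737 -2.073 -2.627
v -2.648 -1.852 -1.635
v 3.577 -2.052 1.259
v 4.217 -1.894 0.772
v 4.522 -0.969 1.473
v 3.883 -1.128 1.961
v 3.989 -1.715 0.636
v 4.294 -0.791 1.337
v 3.698 -1.588 0.594
v 4.004 -0.663 1.296
v 3.389 -1.532 0.655
v 3.695 -0.607 1.356
v 3.109 -1.554 0.807
v 3.414 -0.63 1.508
v 2.9 -1.653 1.028
v 3.205 -0.728 1.729
v 2.794 -1.812 1.284
v 3.099 -0.888 1.985
v 2.807 -2.008 1.537
v 3.112 -1.084 2.238
v 2.938 -2.211 1.747
v 3.243 -1.286 2.448
v 3.166 -2.389 1.883
v 3.471 -1.465 2.584
v 3.456 -2.517 1.924
v 3.762 -1.592 2.626
v 3.765 -2.573 1.864
v 4.071 -1.648 2.565
v 4.046 -2.55 1.712
v 4.351 -1.626 2.413
v 4.255 -2.452 1.491
v 4.56 -1.527 2.192
v 4.361 -2.292 1.235
v 4.666 -1.368 1.936
v 4.348 -2.096 0.982
v 4.653 -1.172 1.683
v 0.979 3.069 3.279
v 1.63 2.935 2.779
v 1.33 2.005 4.021
v 1.981 1.871 3.521
v 1.968 2.537 4.017
v 1.751 3.195 3.559
v 1.209 1.745 3.241
v 0.992 2.403 2.783
v 1.771 2.117 2.756
v 2.241 2.606 3.236
v 0.719 2.334 3.564
v 1.189 2.823 4.044
f 2 4 1
f 5 2 1
f 1 4 3
f 3 5 1
f 2 8 4
f 6 2 5
f 6 8 2
f 4 8 3
f 7 5 3
f 3 8 7
f 7 6 5
f 8 6 7
f 10 9 13
f 10 13 11
f 11 13 14
f 11 14 12
f 13 9 15
f 13 15 14
f 14 15 16
f 14 16 12
f 15 9 17
f 15 17 16
f 16 17 18
f 16 18 12
f 17 9 19
f 17 19 18
f 18 19 20
f 18 20 12
f 19 9 21
f 19 21 20
f 20 21 22
f 20 22 12
f 21 9 23
f 21 23 22
f 22 23 24
f 22 24 12
f 23 9 25
f 23 25 24
f 24 25 26
f 24 26 12
f 25 9 27
f 25 27 26
f 26 27 28
f 26 28 12
f 27 9 29
f 27 29 28
f 28 29 30
f 28 30 12
f 29 9 10
f 29 10 30
f 30 10 11
f 30 11 12
f 32 31 35
f 32 35 33
f 33 35 36
f 33 36 34
f 35 31 37
f 35 37 36
f 36 37 38
f 36 38 34
f 37 31 39
f 37 39 38
f 38 39 40
f 38 40 34
f 39 31 41
f 39 41 40
f 40 41 42
f 40 42 34
f 41 31 43
f 41 43 42
f 42 43 44
f 42 44 34
f 43 31 45
f 43 45 44
f 44 45 46
f 44 46 34
f 45 31 47
f 45 47 46
f 46 47 48
f 46 48 34
f 47 31 49
f 47 49 48
f 48 49 50
f 48 50 34
f 49 31 51
f 49 51 50
f 50 51 52
f 50 52 34
f 51 31 53
f 51 53 52
f 52 53 54
f 52 54 34
f 53 31 55
f 53 55 54
f 54 55 56
f 54 56 34
f 55 31 57
f 55 57 56
f 56 57 58
f 56 58 34
f 57 31 59
f 57 59 58
f 58 59 60
f 58 60 34
f 59 31 61
f 59 61 60
f 60 61 62
f 60 62 34
f 61 31 63
f 61 63 62
f 62 63 64
f 62 64 34
f 63 31 32
f 63 32 64
f 64 32 33
f 64 33 34
f 65 76 70
f 65 70 66
f 65 66 72
f 65 72 75
f 65 75 76
f 66 70 74
f 70 76 69
f 76 75 67
f 75 72 71
f 72 66 73
f 68 74 69
f 68 69 67
f 68 67 71
f 68 71 73
f 68 73 74
f 69 74 70
f 67 69 76
f 71 67 75
f 73 71 72
f 74 73 66

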